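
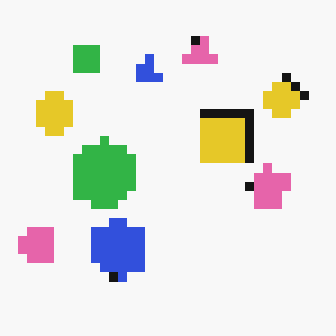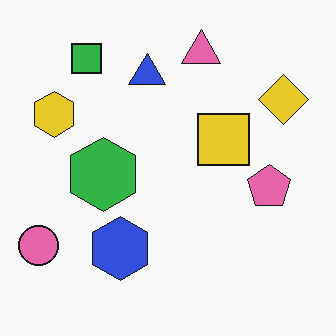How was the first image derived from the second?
Coarsely pixelated.

Shapes are reduced to large square blocks; fine edges and outlines are lost — a downscale-then-upscale (mosaic) effect.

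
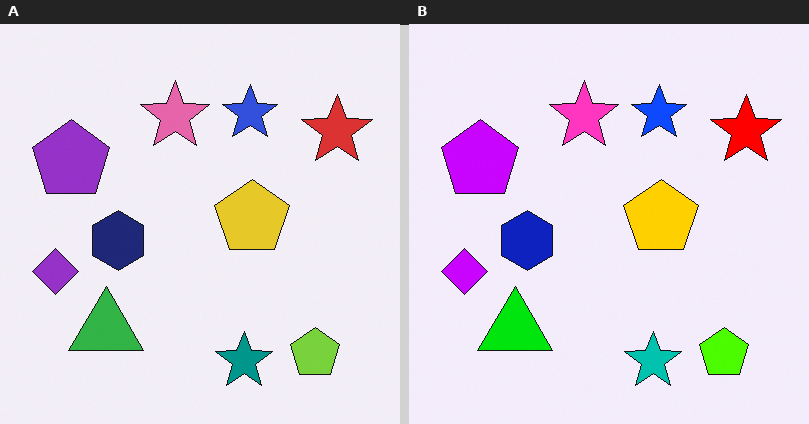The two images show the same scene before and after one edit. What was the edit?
Heavily oversaturated.

All colors are more vivid — a global saturation change.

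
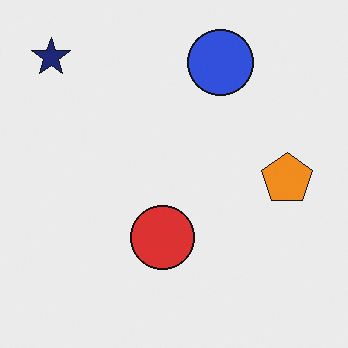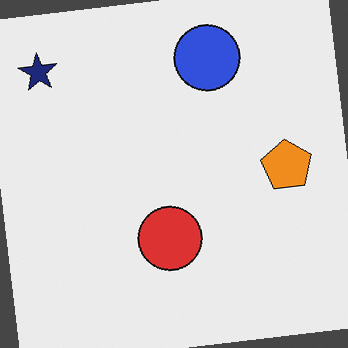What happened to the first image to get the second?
Rotated counter-clockwise by a slight angle.

Every shape is tilted by the same angle and the image corners show triangular fill wedges — a whole-image rotation by a non-right angle.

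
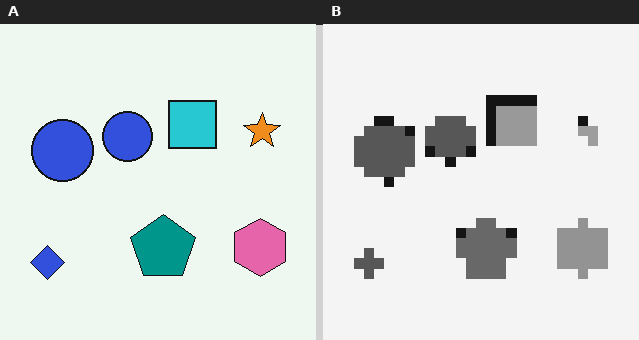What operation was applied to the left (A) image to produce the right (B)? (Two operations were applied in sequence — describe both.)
The image was converted to grayscale, then coarsely pixelated.

All color is removed — every shape is now a shade of grey. Shapes are reduced to large square blocks; fine edges and outlines are lost — a downscale-then-upscale (mosaic) effect.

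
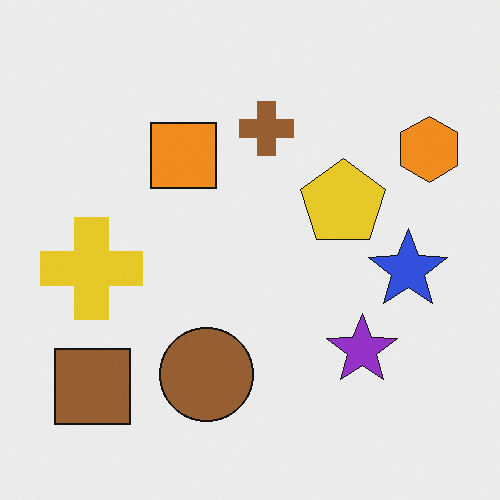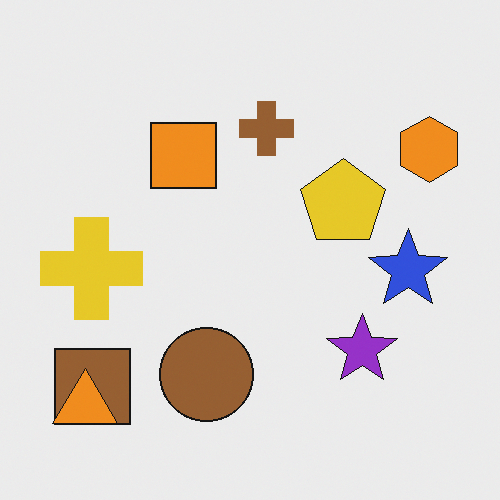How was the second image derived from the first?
Overlaid with an additional orange triangle.

An orange triangle appears in the second image that is absent from the first.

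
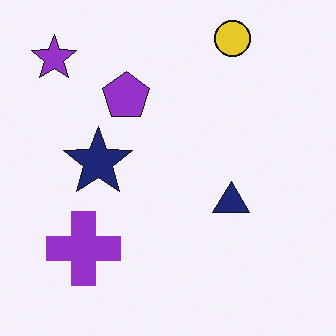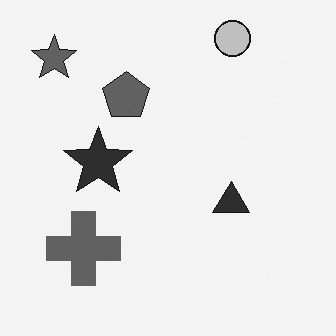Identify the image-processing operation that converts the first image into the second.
This is the original image converted to grayscale.

All color is removed — every shape is now a shade of grey.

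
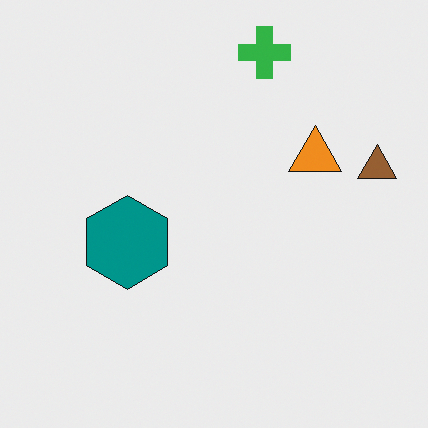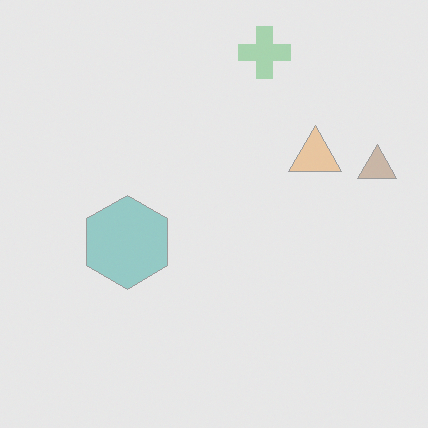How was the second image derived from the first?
It was washed out (contrast reduced).

Tones are pushed toward mid-grey across the whole image — a global contrast change.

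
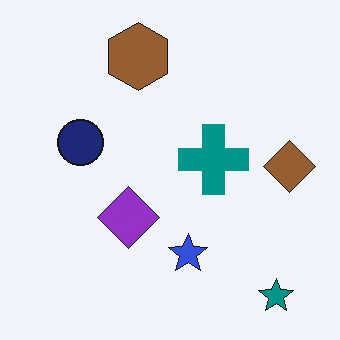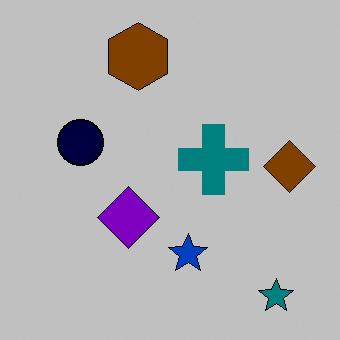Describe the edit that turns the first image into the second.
The second image is the first heavily posterized to just a handful of flat colors.

Each flat color has snapped to a coarser quantized level — most visibly, the near-white background has dropped to a flat grey.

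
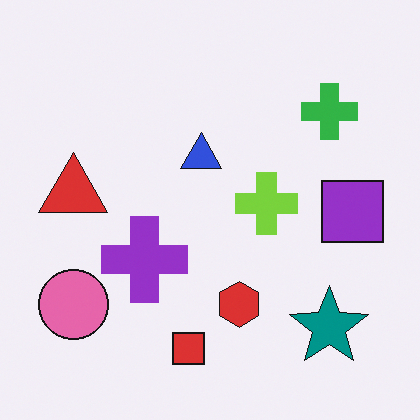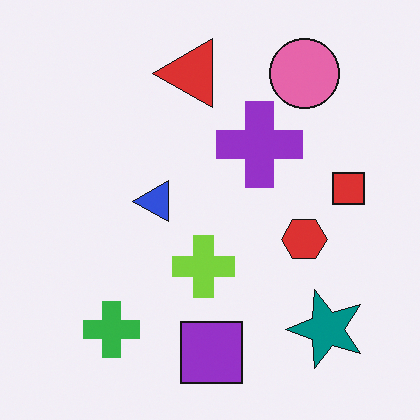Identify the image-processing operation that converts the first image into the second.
This is the original image transposed (reflected across the top-left ↔ bottom-right diagonal).

Shapes have swapped their row and column positions — what was in the top-right is now in the bottom-left — a diagonal reflection.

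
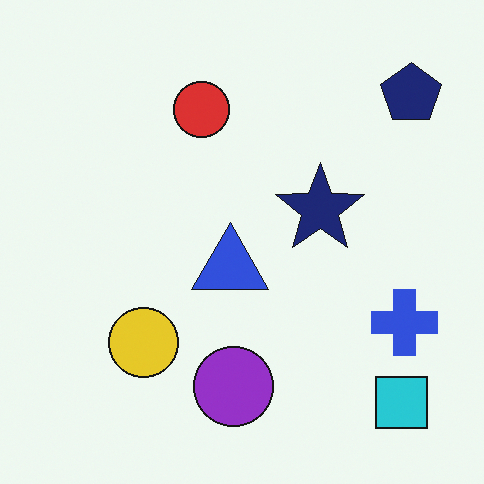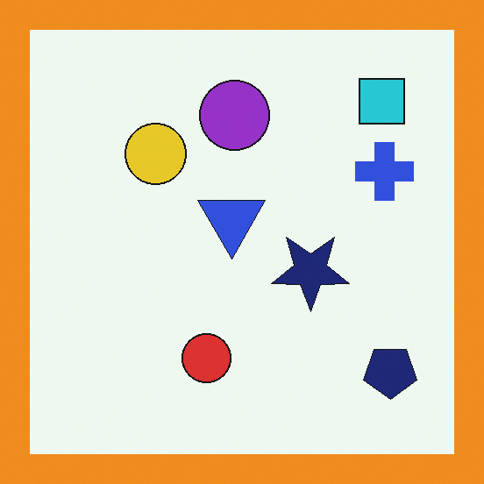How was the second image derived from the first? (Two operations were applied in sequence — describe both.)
This is the original image flipped vertically (top ↔ bottom), then framed with a orange border.

The cyan square is in the bottom-right of the first image and the top-right of the second — shapes on opposite sides of the horizontal midline have swapped in a mirror flip. A solid orange frame runs around the edge of the second image, with the content slightly shrunk inside it.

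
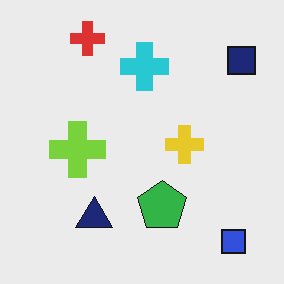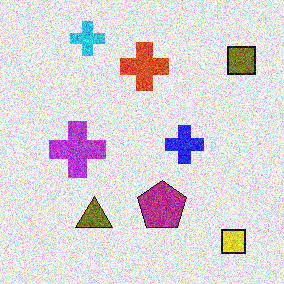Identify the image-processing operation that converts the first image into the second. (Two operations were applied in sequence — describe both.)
It was hue-shifted by a large amount, then degraded with strong gaussian noise.

Every shape's color has rotated by the same amount around the hue wheel — a uniform hue shift. Random speckle covers the whole image, including the flat background.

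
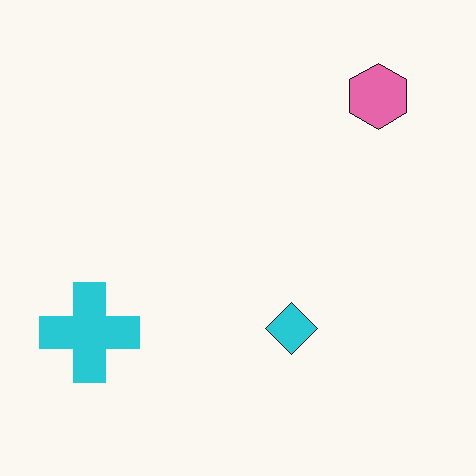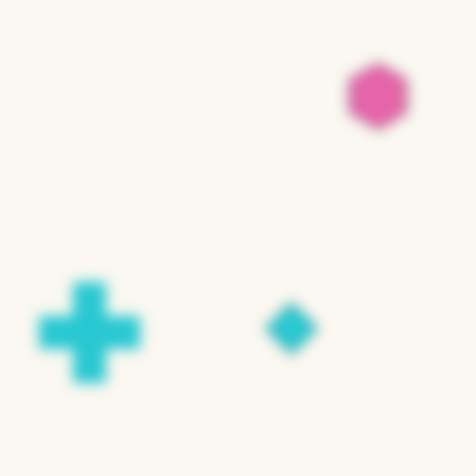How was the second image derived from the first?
It was heavily blurred.

Shape edges and outlines are uniformly softened across the whole image.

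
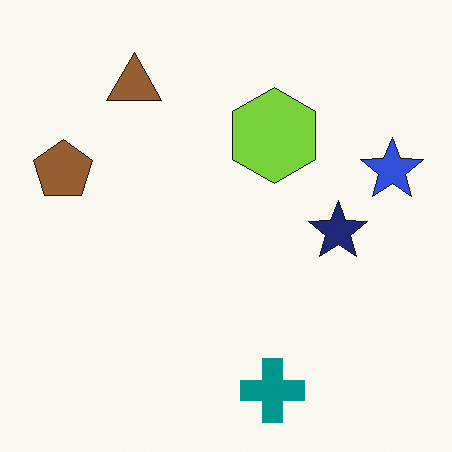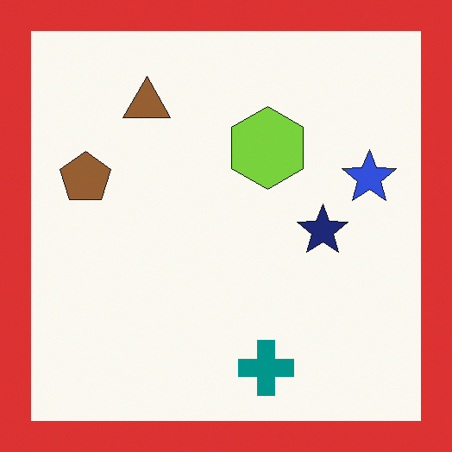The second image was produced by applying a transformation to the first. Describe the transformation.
The transformation is: framed with a red border.

A solid red frame runs around the edge of the second image, with the content slightly shrunk inside it.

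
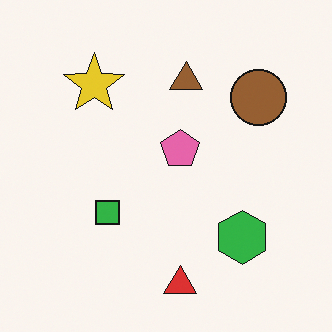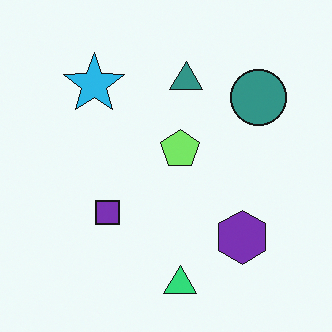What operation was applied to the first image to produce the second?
Hue-shifted noticeably.

Every shape's color has rotated by the same amount around the hue wheel — a uniform hue shift.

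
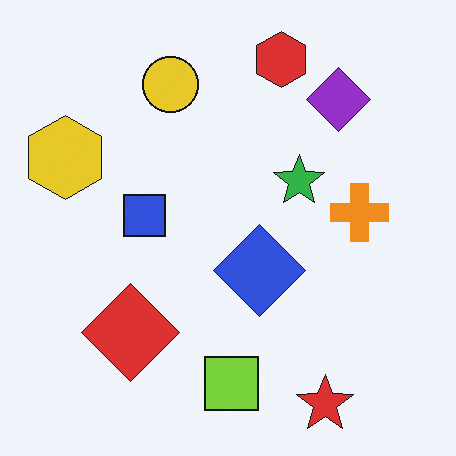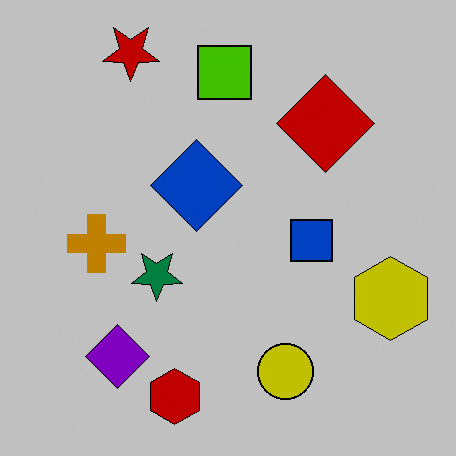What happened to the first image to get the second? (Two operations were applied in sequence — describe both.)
The second image is the first heavily posterized to just a handful of flat colors, then rotated 180°.

Each flat color has snapped to a coarser quantized level — most visibly, the near-white background has dropped to a flat grey. The red star sits in the bottom-right of the first image and the top-left of the second — consistent with a whole-image 180° rotation.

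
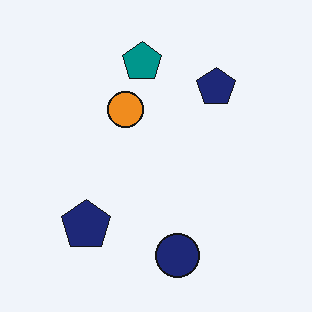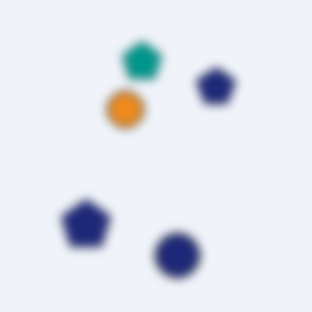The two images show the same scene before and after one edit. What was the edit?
The image was strongly gaussian-blurred.

Shape edges and outlines are uniformly softened across the whole image.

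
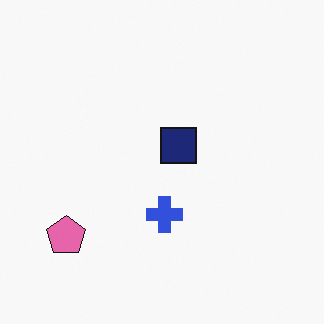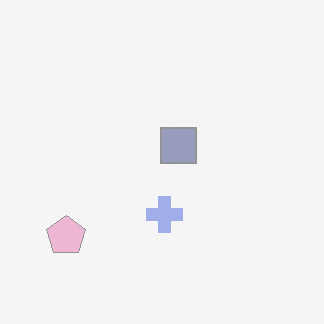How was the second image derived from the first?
The second image is the first given much lower contrast.

Tones are pushed toward mid-grey across the whole image — a global contrast change.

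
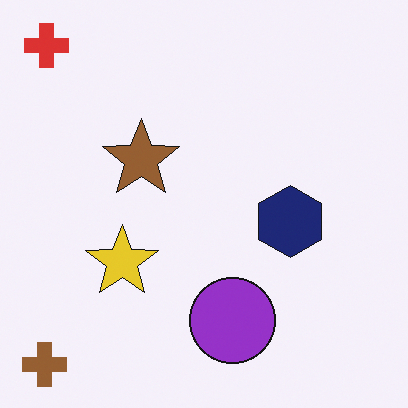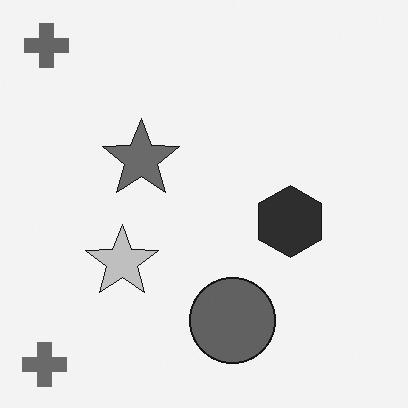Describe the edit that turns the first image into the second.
The transformation is: converted to grayscale.

All color is removed — every shape is now a shade of grey.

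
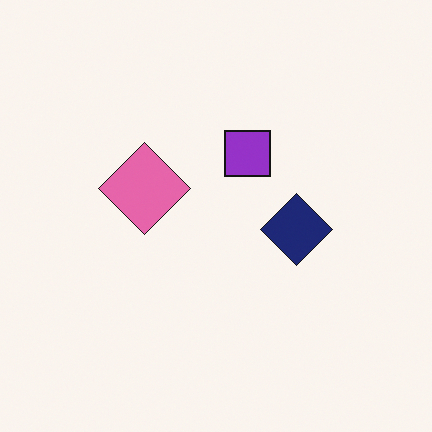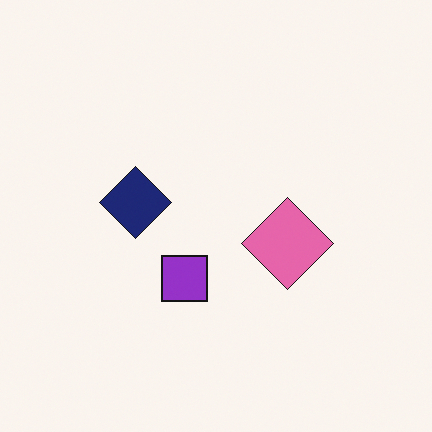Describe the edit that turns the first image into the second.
It was rotated 180°.

The navy diamond sits in the right of the first image and the left of the second — consistent with a whole-image 180° rotation.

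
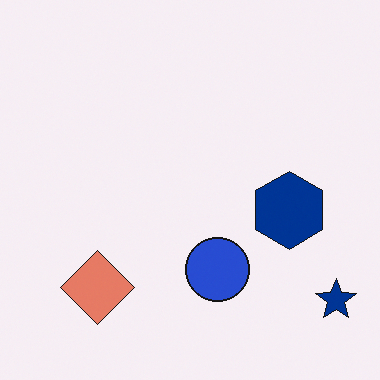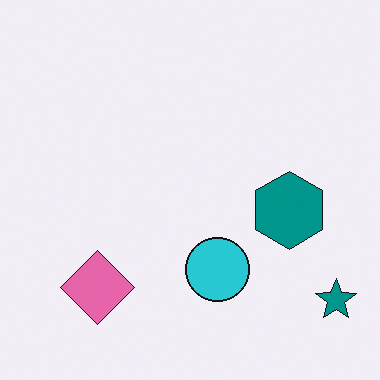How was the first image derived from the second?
The first image is the second hue-shifted by a small amount.

Every shape's color has rotated by the same amount around the hue wheel — a uniform hue shift.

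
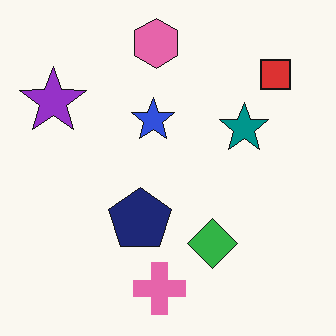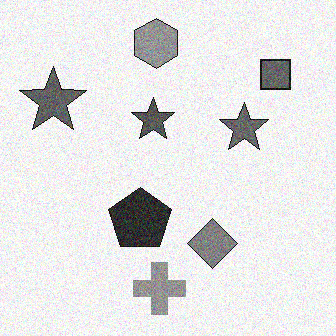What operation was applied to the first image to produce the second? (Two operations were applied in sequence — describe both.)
Converted to grayscale, then degraded with moderate additive noise.

All color is removed — every shape is now a shade of grey. Random speckle covers the whole image, including the flat background.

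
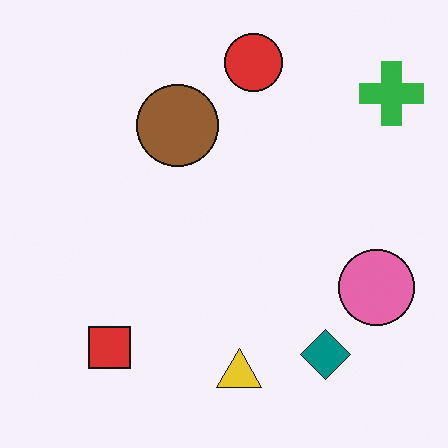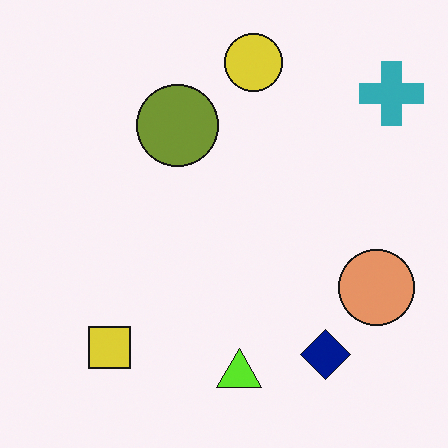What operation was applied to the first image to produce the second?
Hue-shifted slightly.

Every shape's color has rotated by the same amount around the hue wheel — a uniform hue shift.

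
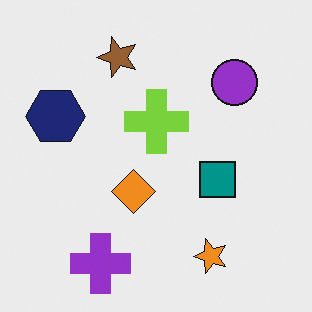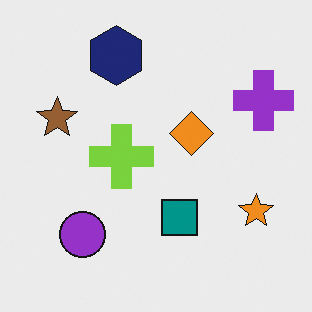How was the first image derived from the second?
Transposed (reflected across the top-left ↔ bottom-right diagonal).

Shapes have swapped their row and column positions — what was in the top-right is now in the bottom-left — a diagonal reflection.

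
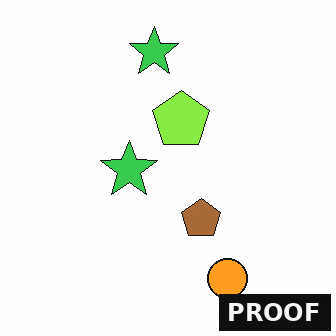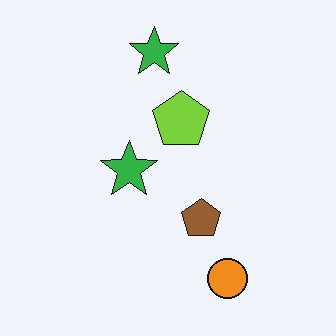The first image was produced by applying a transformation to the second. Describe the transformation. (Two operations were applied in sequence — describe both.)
The first image is the second slightly brightened, then watermarked with the text "PROOF" in the lower-right corner.

Every pixel — background and shapes alike — is uniformly brightened. A dark label reading "PROOF" appears in the lower-right corner.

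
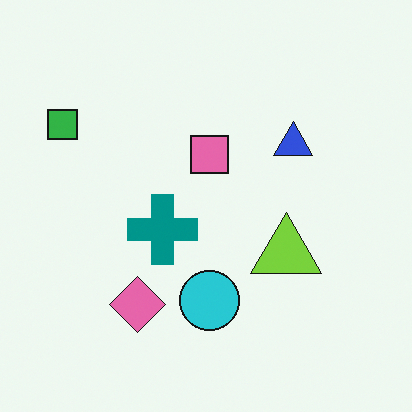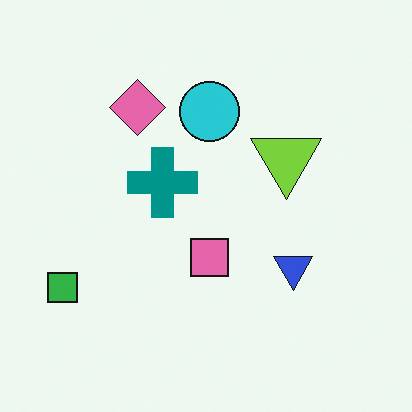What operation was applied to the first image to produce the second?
The transformation is: flipped vertically (top ↔ bottom).

The pink diamond is in the bottom-left of the first image and the top-left of the second — shapes on opposite sides of the horizontal midline have swapped in a mirror flip.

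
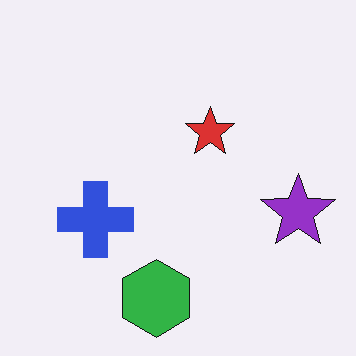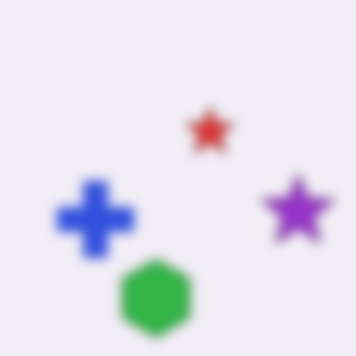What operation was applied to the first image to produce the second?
This is the original image strongly gaussian-blurred.

Shape edges and outlines are uniformly softened across the whole image.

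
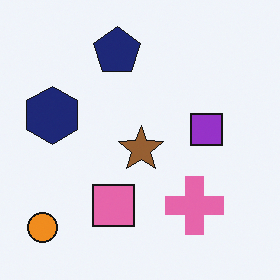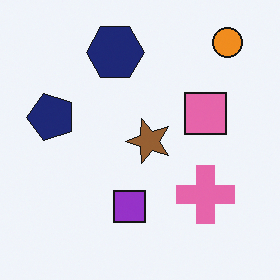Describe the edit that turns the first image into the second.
The second image is the first transposed (reflected across the top-left ↔ bottom-right diagonal).

Shapes have swapped their row and column positions — what was in the top-right is now in the bottom-left — a diagonal reflection.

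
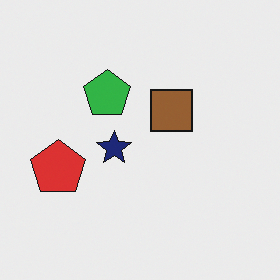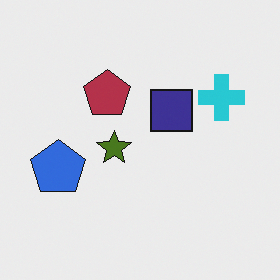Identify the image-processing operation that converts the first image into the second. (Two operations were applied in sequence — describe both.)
It was hue-shifted by a large amount, then overlaid with an additional cyan cross.

Every shape's color has rotated by the same amount around the hue wheel — a uniform hue shift. A cyan cross appears in the second image that is absent from the first.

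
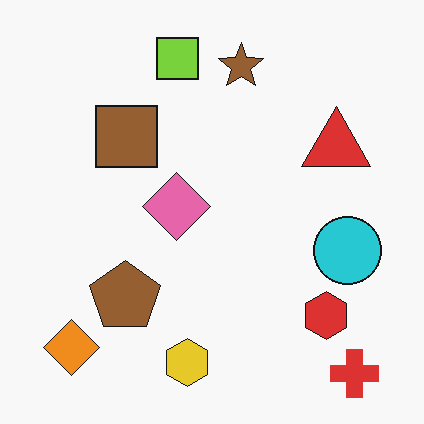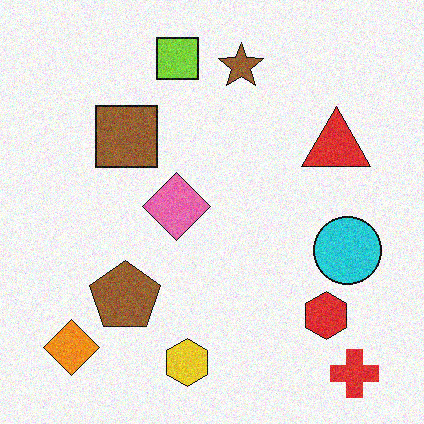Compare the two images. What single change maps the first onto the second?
The image was degraded with moderate additive noise.

Random speckle covers the whole image, including the flat background.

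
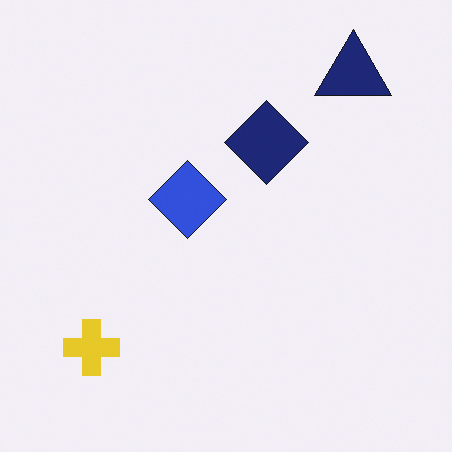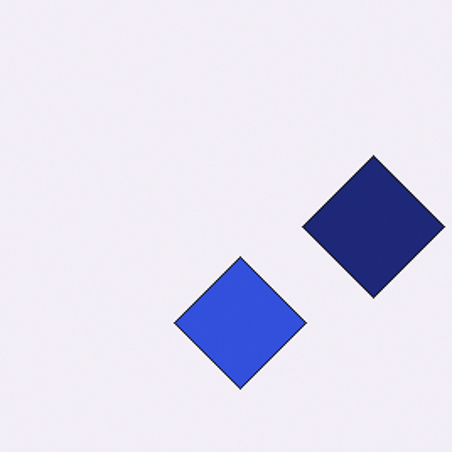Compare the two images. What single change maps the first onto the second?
This is the original image cropped to a noticeably smaller region and rescaled.

The visible shapes are larger and the field of view is narrower; shapes near the original edges may be partly or wholly outside the frame — a crop-and-rescale.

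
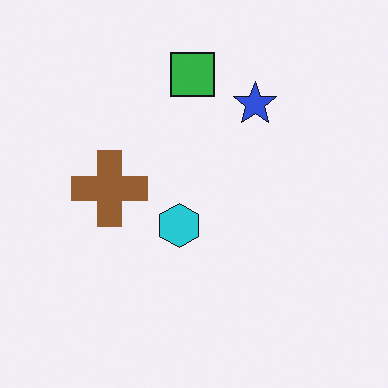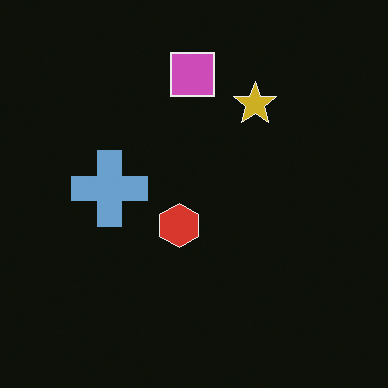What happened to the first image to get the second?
It was color-inverted (negative).

The light background has become dark and every shape's color is its complement — a photographic negative.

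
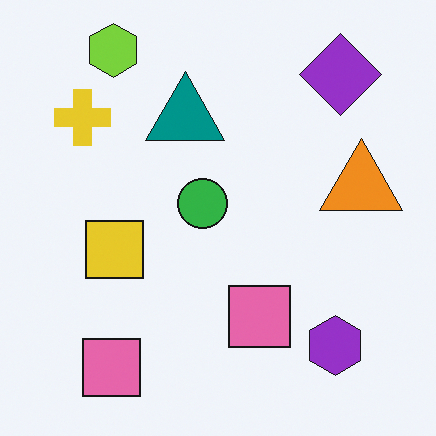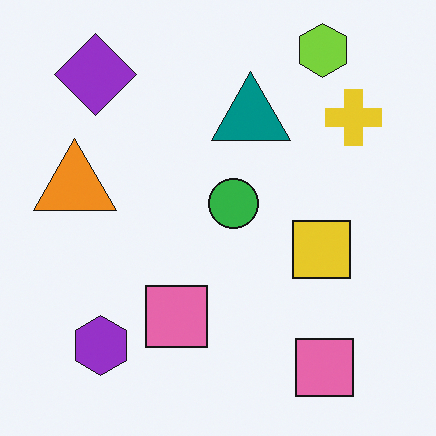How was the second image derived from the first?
The image was flipped horizontally (left ↔ right).

The orange triangle is in the right of the first image and the left of the second — shapes on opposite sides of the vertical midline have swapped in a mirror flip.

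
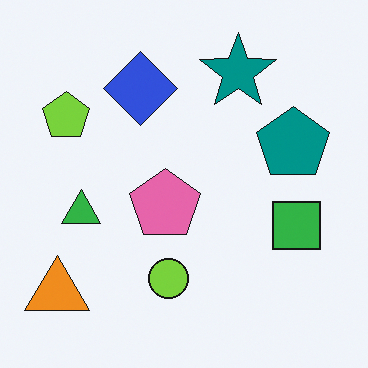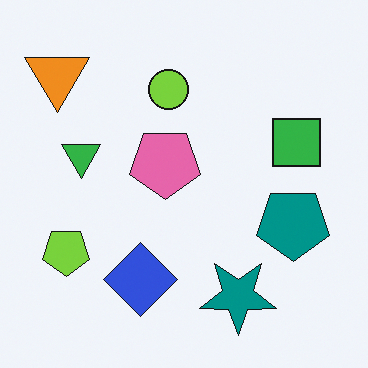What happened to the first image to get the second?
The transformation is: flipped vertically (top ↔ bottom).

The teal star is in the top of the first image and the bottom of the second — shapes on opposite sides of the horizontal midline have swapped in a mirror flip.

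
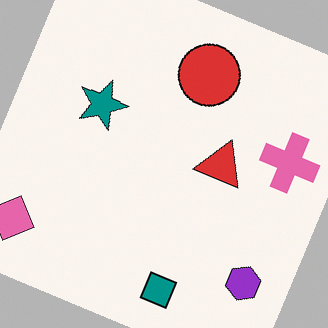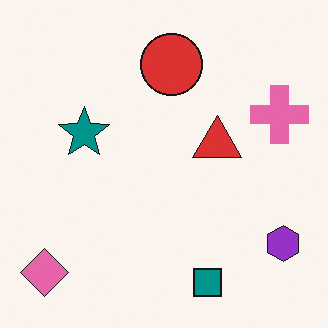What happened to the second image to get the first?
The transformation is: rotated clockwise by a moderate amount.

Every shape is tilted by the same angle and the image corners show triangular fill wedges — a whole-image rotation by a non-right angle.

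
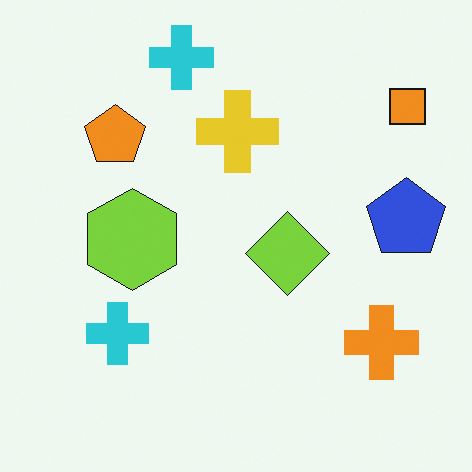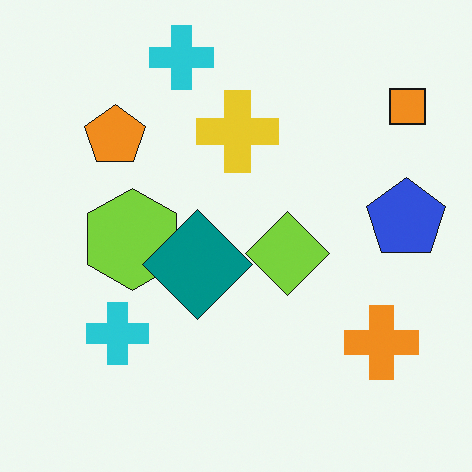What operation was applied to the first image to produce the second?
It was overlaid with an additional teal diamond.

A teal diamond appears in the second image that is absent from the first.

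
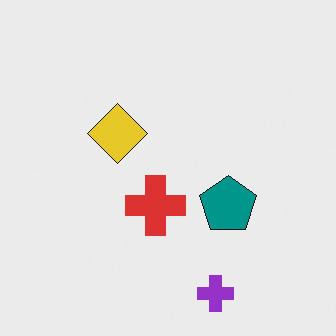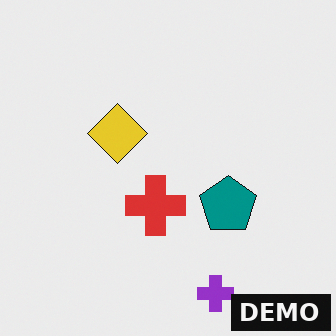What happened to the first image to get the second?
The transformation is: watermarked with the text "DEMO" in the lower-right corner.

A dark label reading "DEMO" appears in the lower-right corner.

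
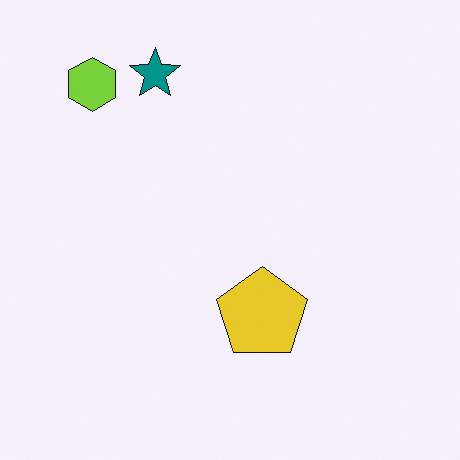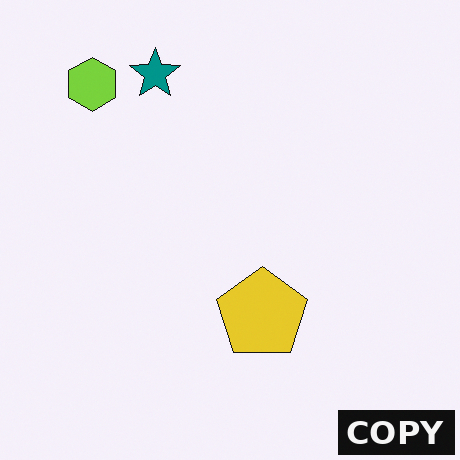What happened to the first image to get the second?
The transformation is: watermarked with the text "COPY" in the lower-right corner.

A dark label reading "COPY" appears in the lower-right corner.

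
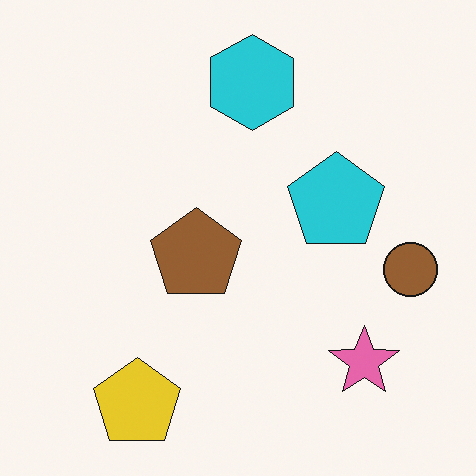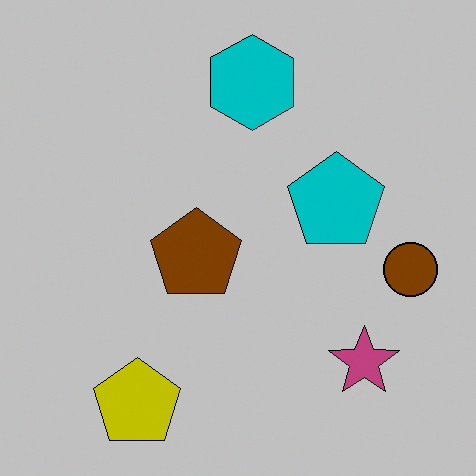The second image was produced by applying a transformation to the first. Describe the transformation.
The transformation is: aggressively posterized.

Each flat color has snapped to a coarser quantized level — most visibly, the near-white background has dropped to a flat grey.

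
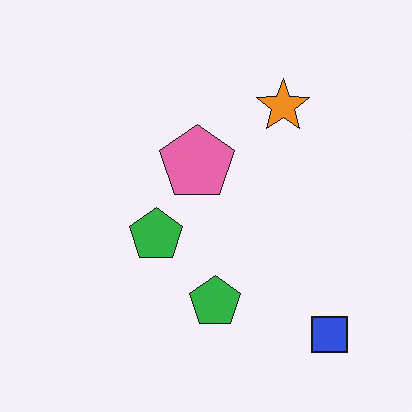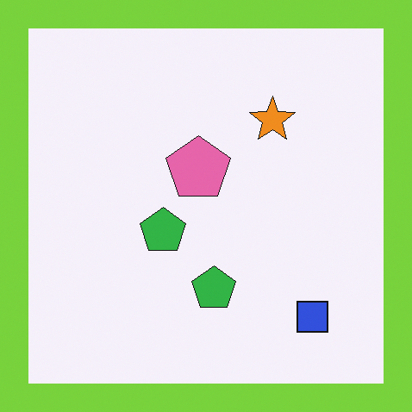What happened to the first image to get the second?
This is the original image framed with a lime border.

A solid lime frame runs around the edge of the second image, with the content slightly shrunk inside it.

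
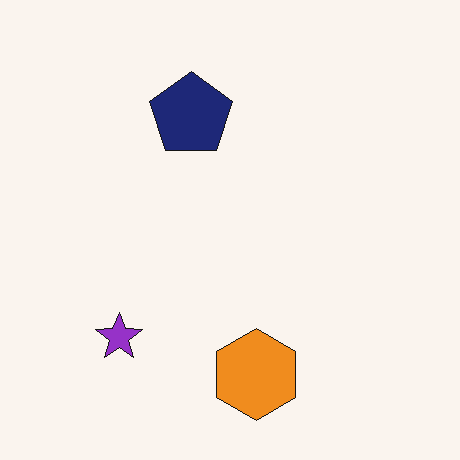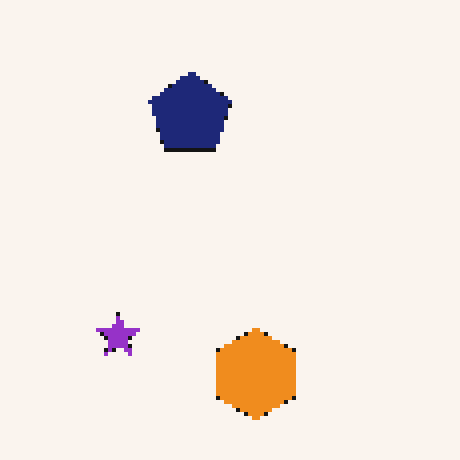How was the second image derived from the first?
Lightly pixelated (a mild mosaic effect).

Shapes are reduced to large square blocks; fine edges and outlines are lost — a downscale-then-upscale (mosaic) effect.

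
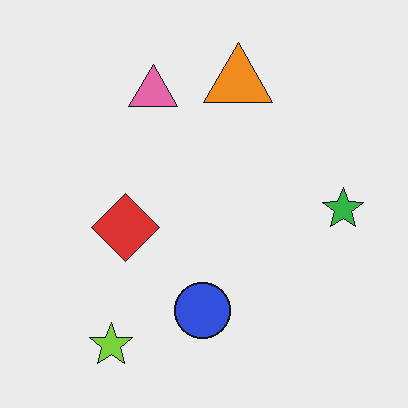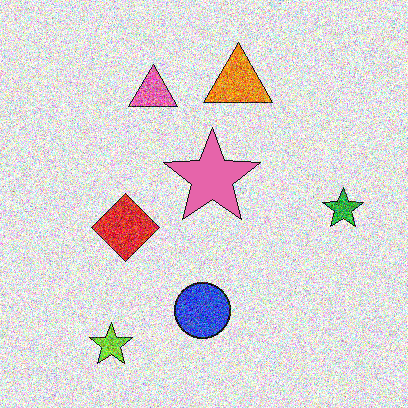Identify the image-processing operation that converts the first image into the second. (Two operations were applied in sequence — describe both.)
The transformation is: degraded with a thick layer of grain, then overlaid with an additional pink star.

Random speckle covers the whole image, including the flat background. A pink star appears in the second image that is absent from the first.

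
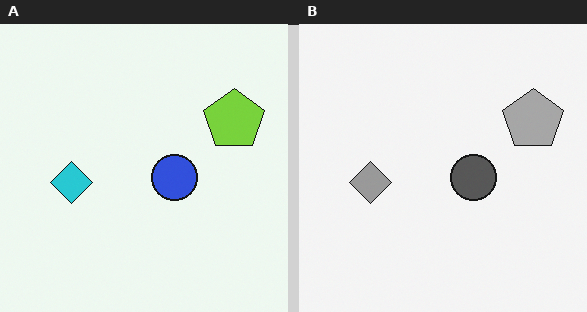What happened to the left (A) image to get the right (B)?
It was converted to grayscale.

All color is removed — every shape is now a shade of grey.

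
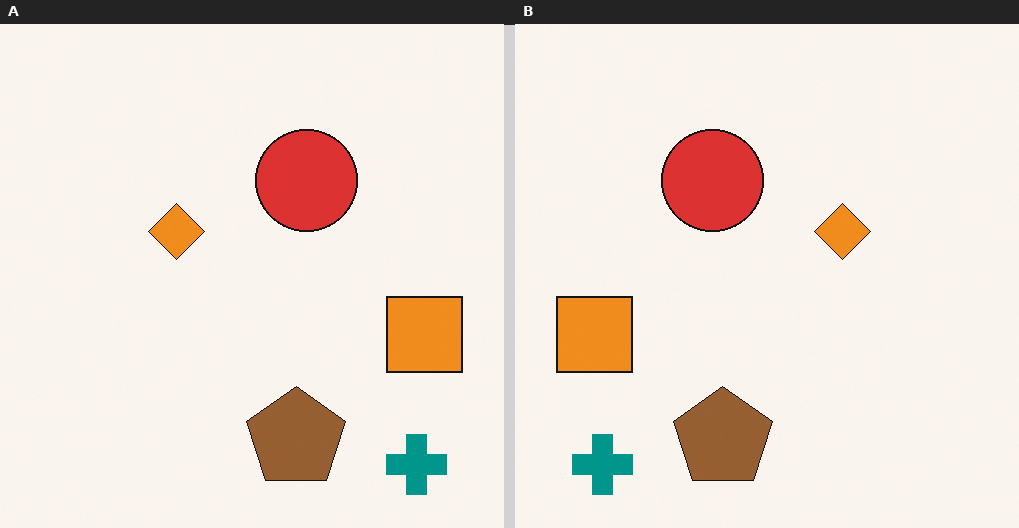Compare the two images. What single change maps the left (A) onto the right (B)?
The transformation is: flipped horizontally (left ↔ right).

The orange square is in the right of the left (A) image and the left of the right (B) — shapes on opposite sides of the vertical midline have swapped in a mirror flip.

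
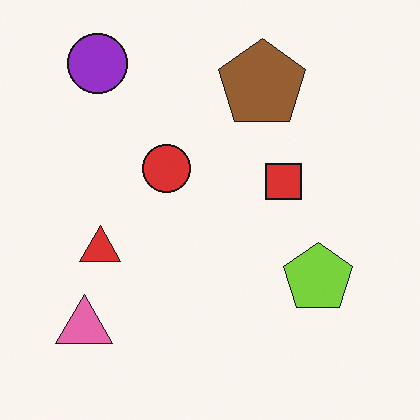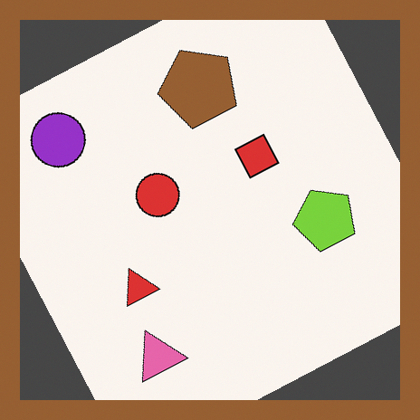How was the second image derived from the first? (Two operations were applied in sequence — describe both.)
The second image is the first rotated counter-clockwise by a moderate amount, then framed with a brown border.

Every shape is tilted by the same angle and the image corners show triangular fill wedges — a whole-image rotation by a non-right angle. A solid brown frame runs around the edge of the second image, with the content slightly shrunk inside it.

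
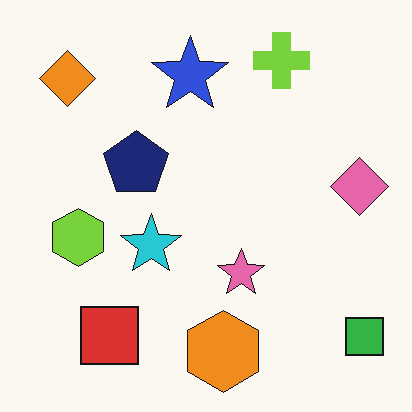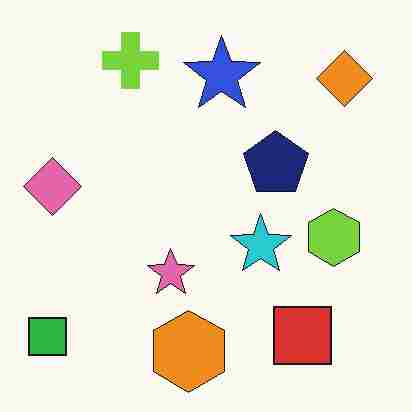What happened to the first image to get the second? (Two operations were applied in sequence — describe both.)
The second image is the first flipped horizontally (left ↔ right), then heavily JPEG-compressed with obvious blocking artifacts.

The green square is in the bottom-right of the first image and the bottom-left of the second — shapes on opposite sides of the vertical midline have swapped in a mirror flip. Blocky 8×8 compression artifacts appear around shape edges and the flat background shows ringing — characteristic JPEG degradation.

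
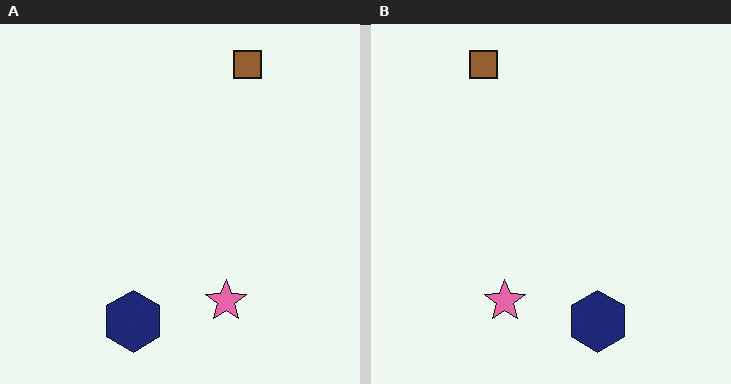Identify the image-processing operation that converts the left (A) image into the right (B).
This is the original image flipped horizontally (left ↔ right).

The brown square is in the top-right of the left (A) image and the top-left of the right (B) — shapes on opposite sides of the vertical midline have swapped in a mirror flip.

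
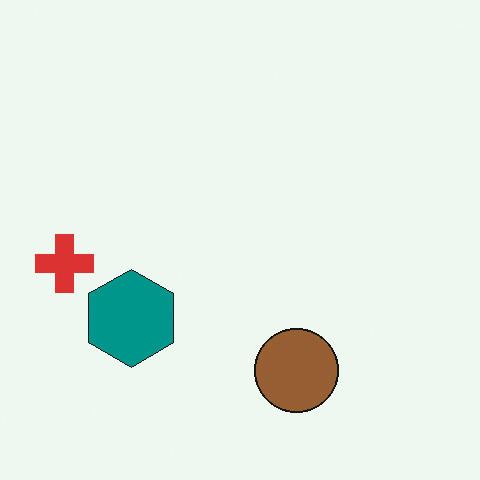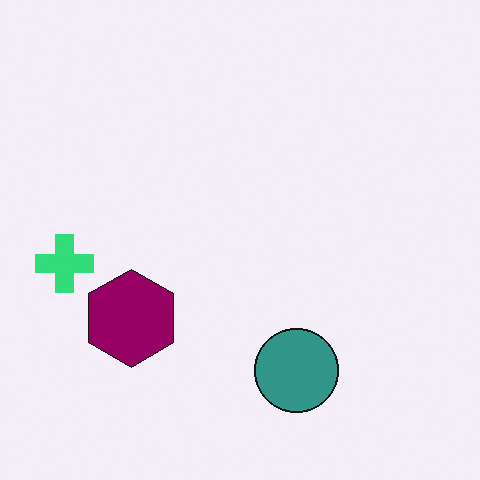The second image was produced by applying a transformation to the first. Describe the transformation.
It was hue-shifted noticeably.

Every shape's color has rotated by the same amount around the hue wheel — a uniform hue shift.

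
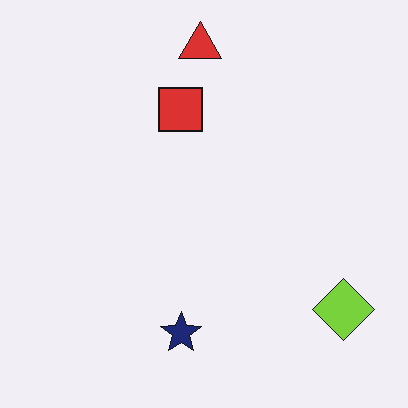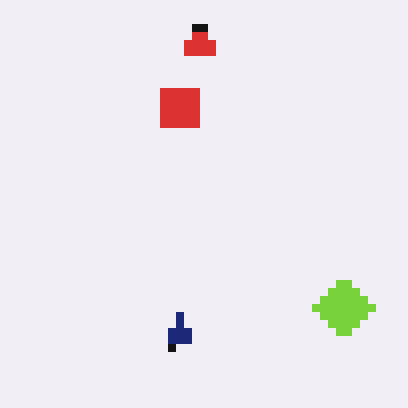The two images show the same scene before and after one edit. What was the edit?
This is the original image moderately pixelated.

Shapes are reduced to large square blocks; fine edges and outlines are lost — a downscale-then-upscale (mosaic) effect.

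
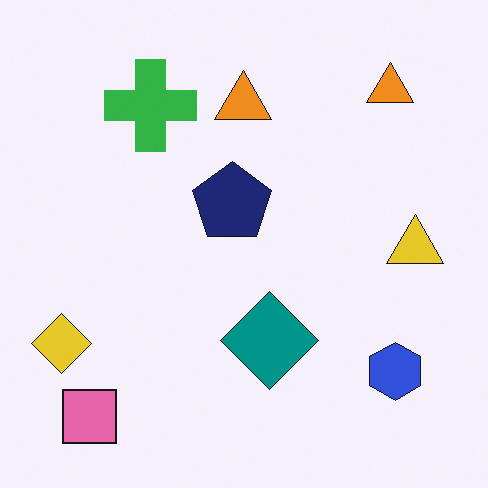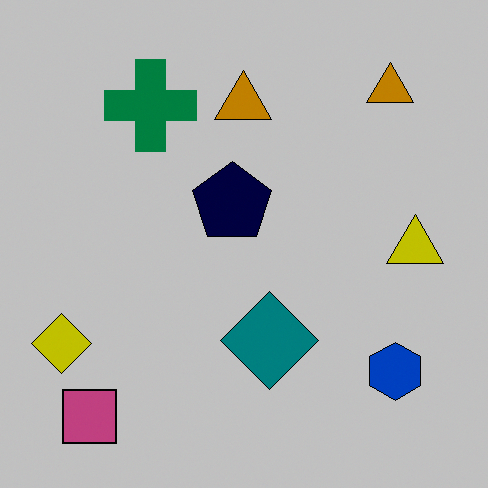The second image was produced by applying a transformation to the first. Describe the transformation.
This is the original image aggressively posterized.

Each flat color has snapped to a coarser quantized level — most visibly, the near-white background has dropped to a flat grey.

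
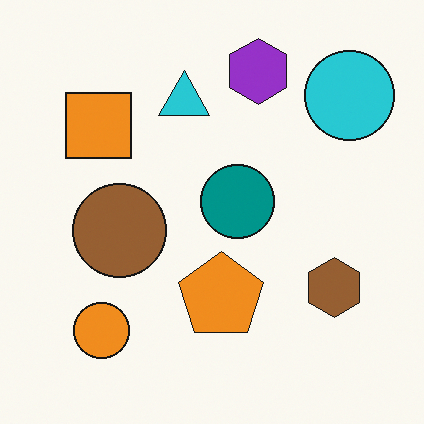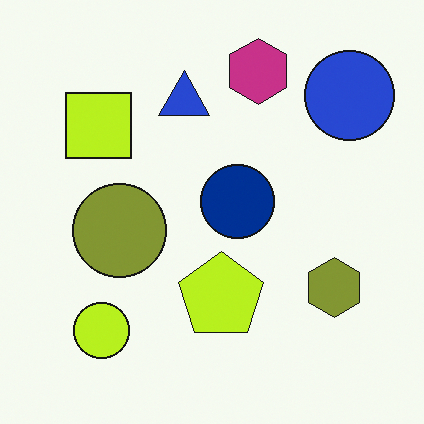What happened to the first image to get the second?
This is the original image hue-shifted slightly.

Every shape's color has rotated by the same amount around the hue wheel — a uniform hue shift.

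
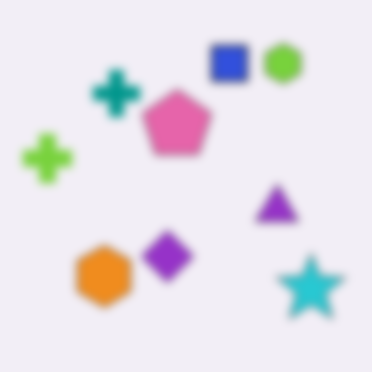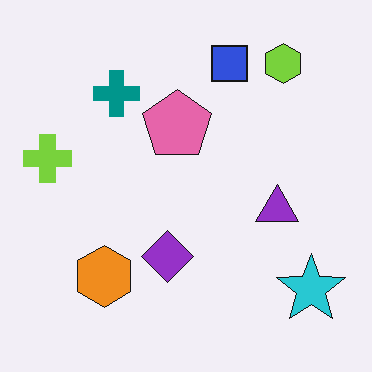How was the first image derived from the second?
This is the original image moderately blurred.

Shape edges and outlines are uniformly softened across the whole image.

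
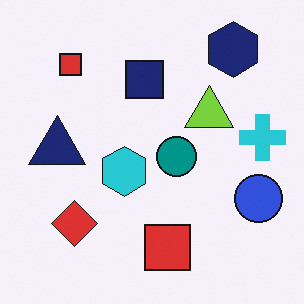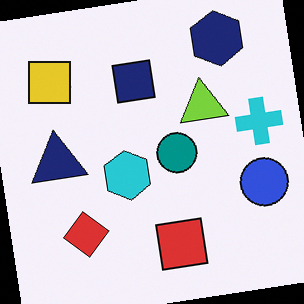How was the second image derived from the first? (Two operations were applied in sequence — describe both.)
The second image is the first rotated counter-clockwise by a few degrees, then overlaid with an additional yellow square.

Every shape is tilted by the same angle and the image corners show triangular fill wedges — a whole-image rotation by a non-right angle. A yellow square appears in the second image that is absent from the first.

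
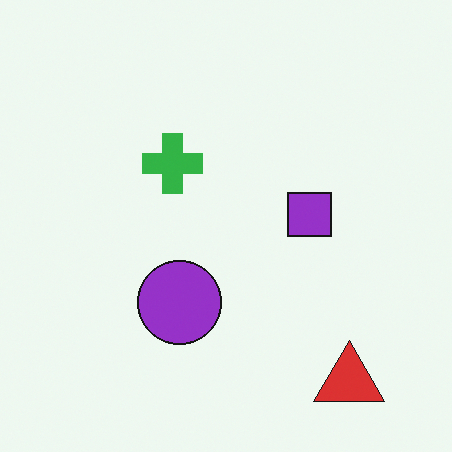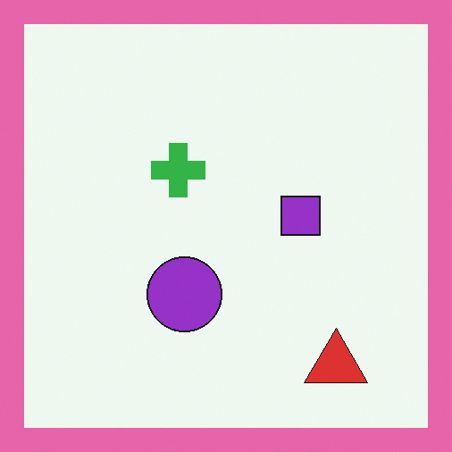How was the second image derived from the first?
The transformation is: framed with a pink border.

A solid pink frame runs around the edge of the second image, with the content slightly shrunk inside it.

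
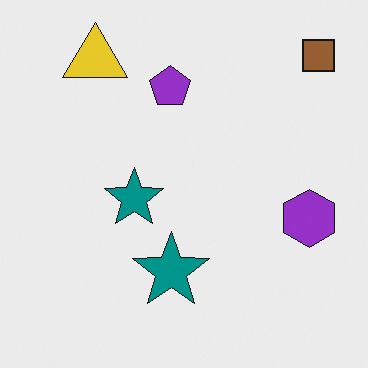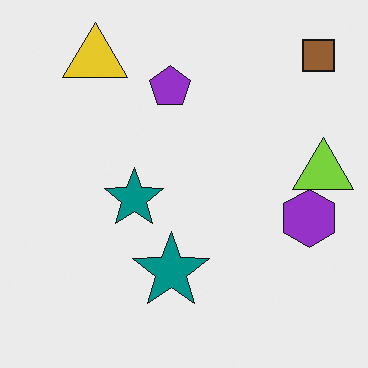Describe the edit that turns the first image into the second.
The transformation is: overlaid with an additional lime triangle.

A lime triangle appears in the second image that is absent from the first.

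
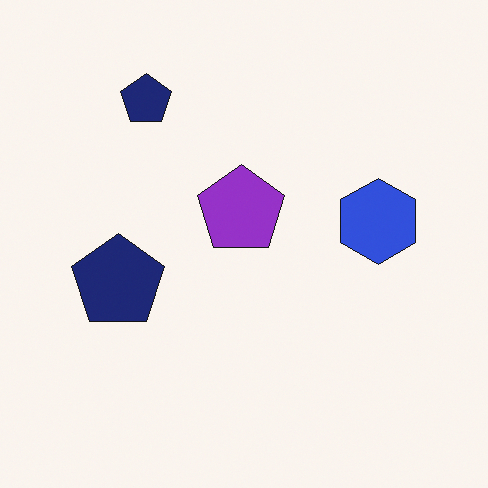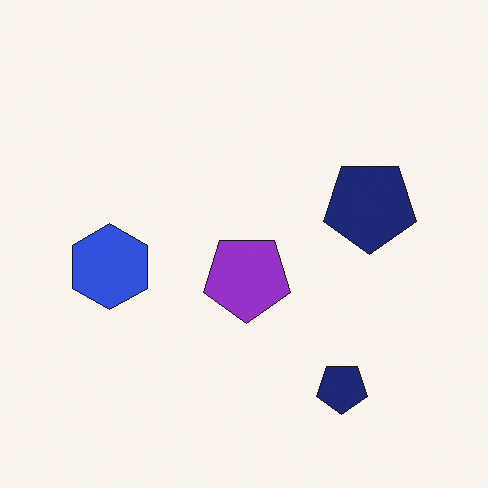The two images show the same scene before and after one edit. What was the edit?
The transformation is: rotated 180°.

The blue hexagon sits in the right of the first image and the left of the second — consistent with a whole-image 180° rotation.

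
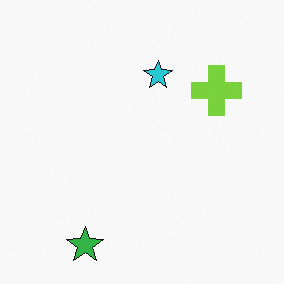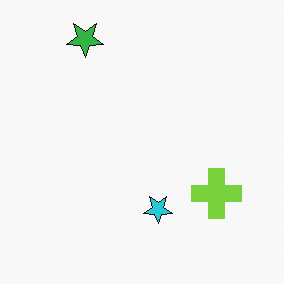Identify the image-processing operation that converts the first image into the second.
The image was flipped vertically (top ↔ bottom).

The green star is in the bottom-left of the first image and the top-left of the second — shapes on opposite sides of the horizontal midline have swapped in a mirror flip.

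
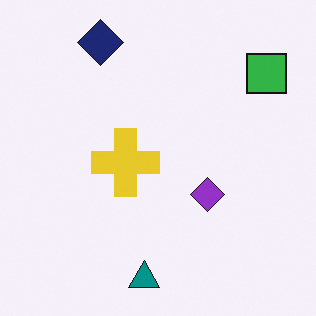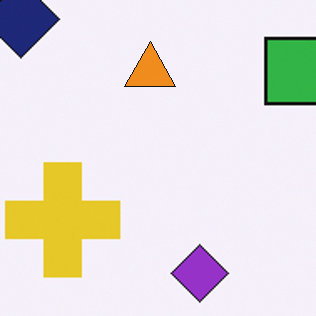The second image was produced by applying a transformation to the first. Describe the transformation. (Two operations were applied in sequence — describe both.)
This is the original image cropped tightly and scaled back up, then overlaid with an additional orange triangle.

The visible shapes are larger and the field of view is narrower; shapes near the original edges may be partly or wholly outside the frame — a crop-and-rescale. An orange triangle appears in the second image that is absent from the first.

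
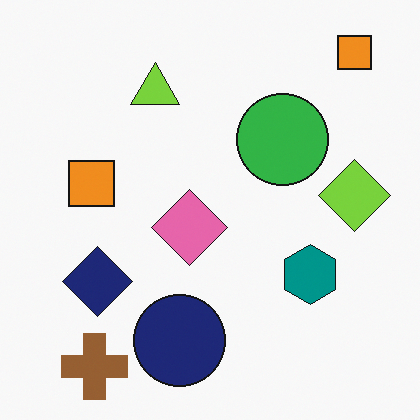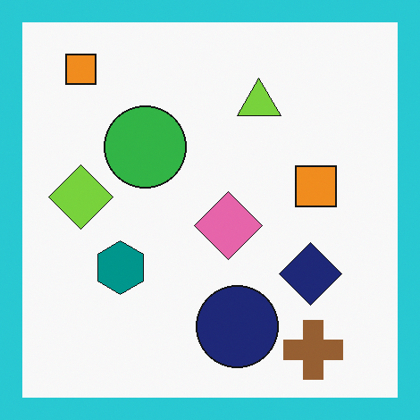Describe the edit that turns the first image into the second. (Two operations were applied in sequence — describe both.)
This is the original image flipped horizontally (left ↔ right), then framed with a cyan border.

The lime diamond is in the right of the first image and the left of the second — shapes on opposite sides of the vertical midline have swapped in a mirror flip. A solid cyan frame runs around the edge of the second image, with the content slightly shrunk inside it.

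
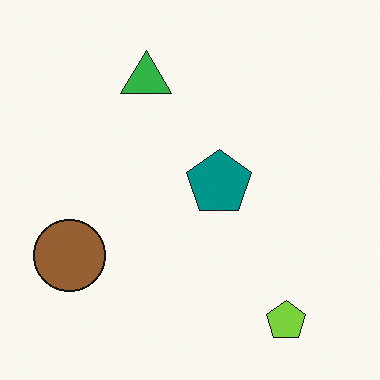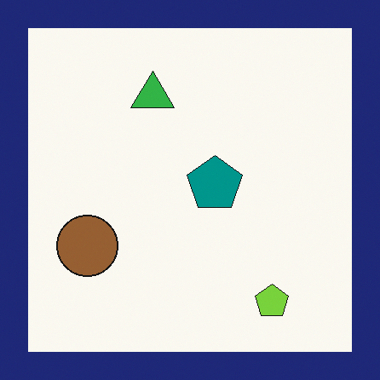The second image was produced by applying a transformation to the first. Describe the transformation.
It was framed with a navy border.

A solid navy frame runs around the edge of the second image, with the content slightly shrunk inside it.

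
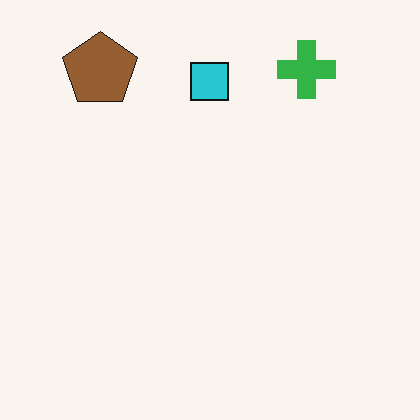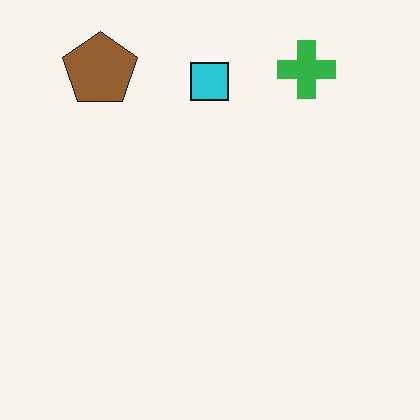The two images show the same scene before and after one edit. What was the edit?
It was JPEG-compressed with visible artifacts.

Blocky 8×8 compression artifacts appear around shape edges and the flat background shows ringing — characteristic JPEG degradation.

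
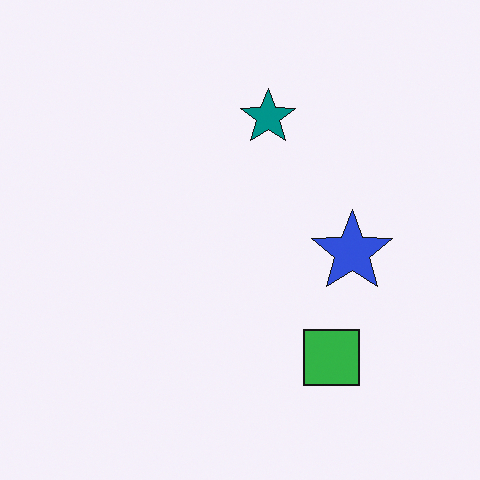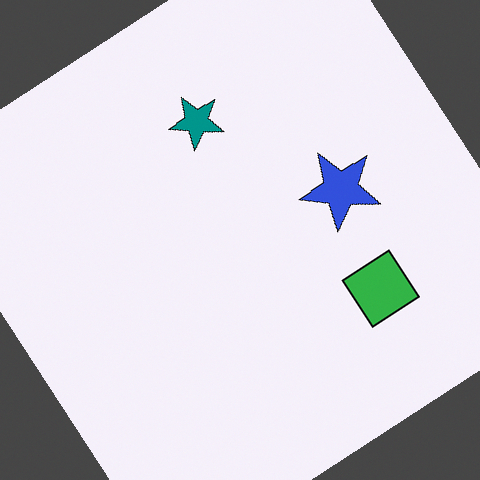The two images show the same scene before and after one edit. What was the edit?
The second image is the first rotated counter-clockwise by a large amount — several tens of degrees.

Every shape is tilted by the same angle and the image corners show triangular fill wedges — a whole-image rotation by a non-right angle.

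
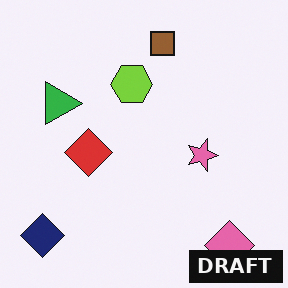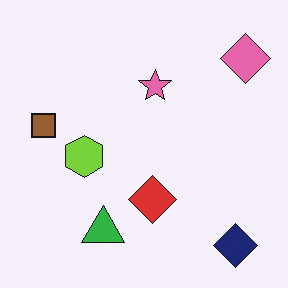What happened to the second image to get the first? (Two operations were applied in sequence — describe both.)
The image was rotated 90° clockwise, then watermarked with the text "DRAFT" in the lower-right corner.

The navy diamond sits in the bottom-right of the second image and the bottom-left of the first — consistent with a whole-image 90° clockwise rotation. A dark label reading "DRAFT" appears in the lower-right corner.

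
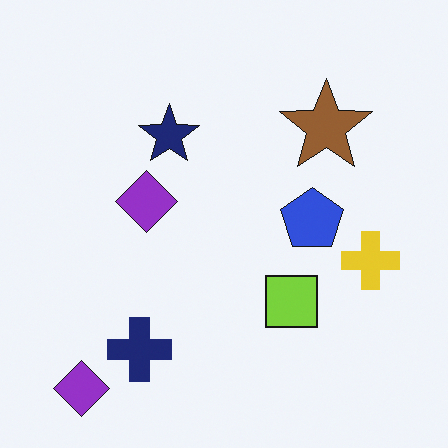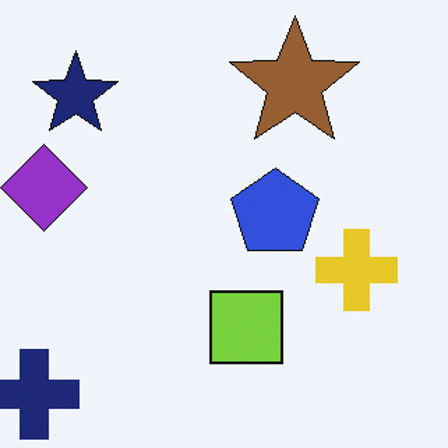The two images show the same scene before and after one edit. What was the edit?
This is the original image cropped to a modestly smaller region and rescaled.

The visible shapes are larger and the field of view is narrower; shapes near the original edges may be partly or wholly outside the frame — a crop-and-rescale.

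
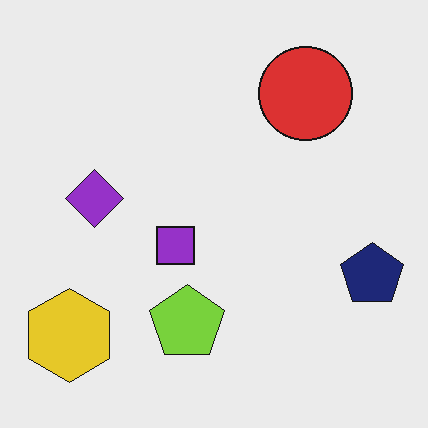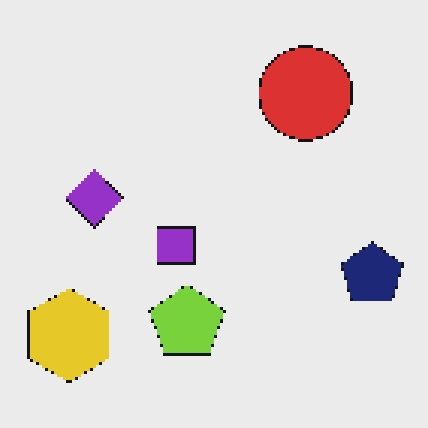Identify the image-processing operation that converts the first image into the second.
Mildly pixelated.

Shapes are reduced to large square blocks; fine edges and outlines are lost — a downscale-then-upscale (mosaic) effect.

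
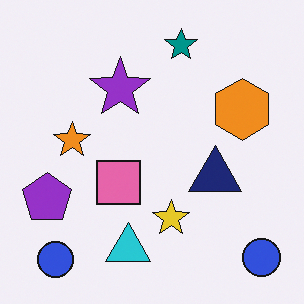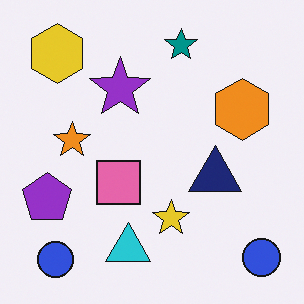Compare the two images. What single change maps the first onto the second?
This is the original image overlaid with an additional yellow hexagon.

A yellow hexagon appears in the second image that is absent from the first.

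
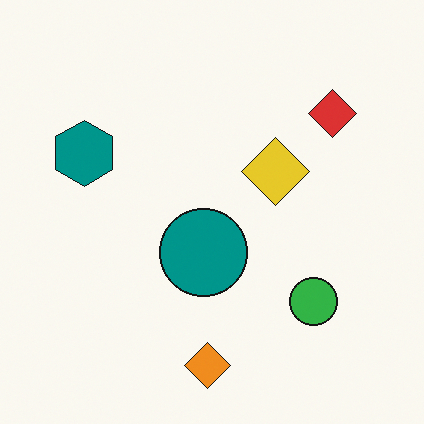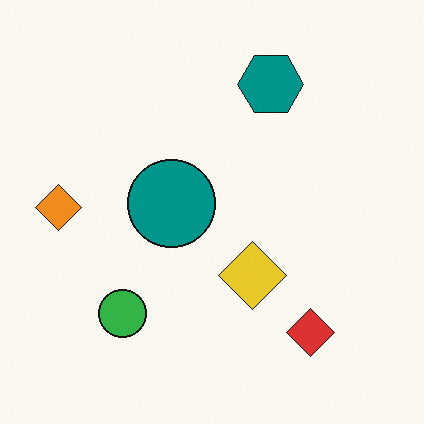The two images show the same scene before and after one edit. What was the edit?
It was rotated 90° clockwise.

The red diamond sits in the top-right of the first image and the bottom-right of the second — consistent with a whole-image 90° clockwise rotation.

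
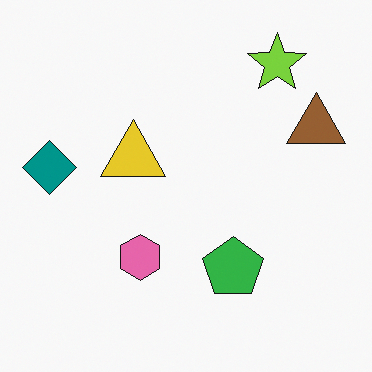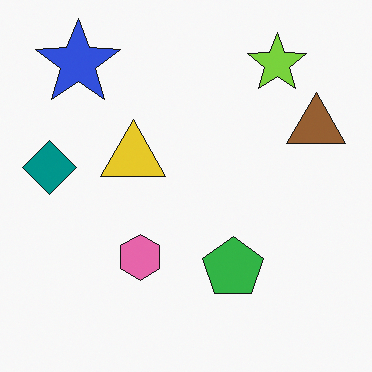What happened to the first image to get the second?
The second image is the first overlaid with an additional blue star.

A blue star appears in the second image that is absent from the first.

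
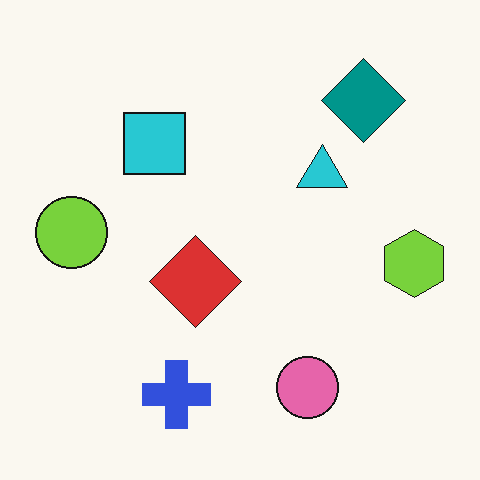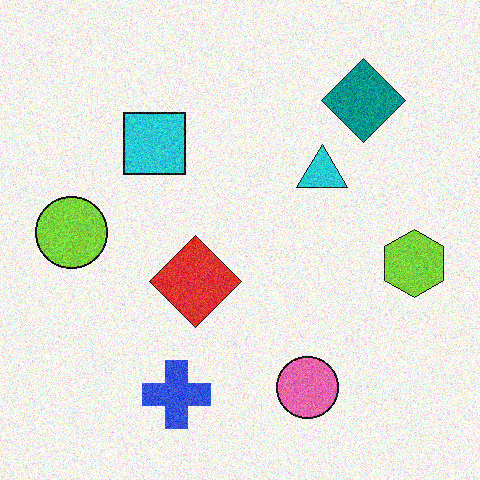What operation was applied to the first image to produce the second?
Degraded with moderate additive noise.

Random speckle covers the whole image, including the flat background.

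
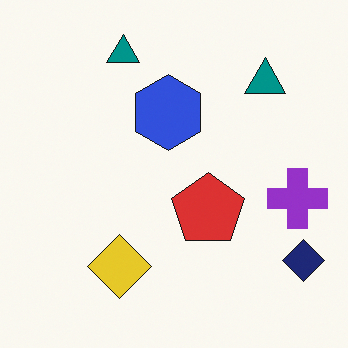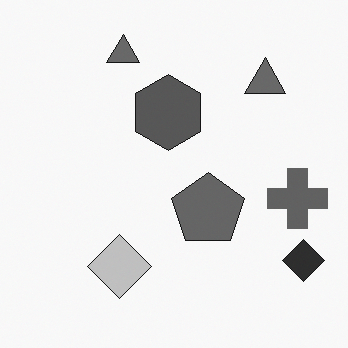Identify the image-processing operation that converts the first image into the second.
The image was converted to grayscale.

All color is removed — every shape is now a shade of grey.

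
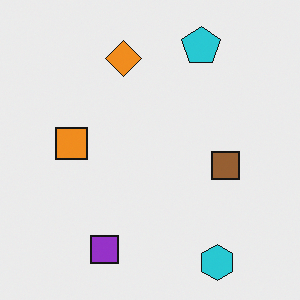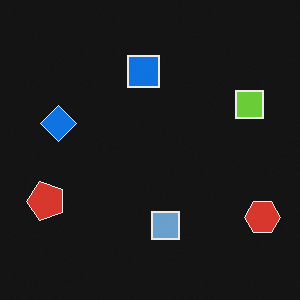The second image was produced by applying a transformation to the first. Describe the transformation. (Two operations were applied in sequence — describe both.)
The second image is the first transposed (reflected across the top-left ↔ bottom-right diagonal), then color-inverted (negative).

Shapes have swapped their row and column positions — what was in the top-right is now in the bottom-left — a diagonal reflection. The light background has become dark and every shape's color is its complement — a photographic negative.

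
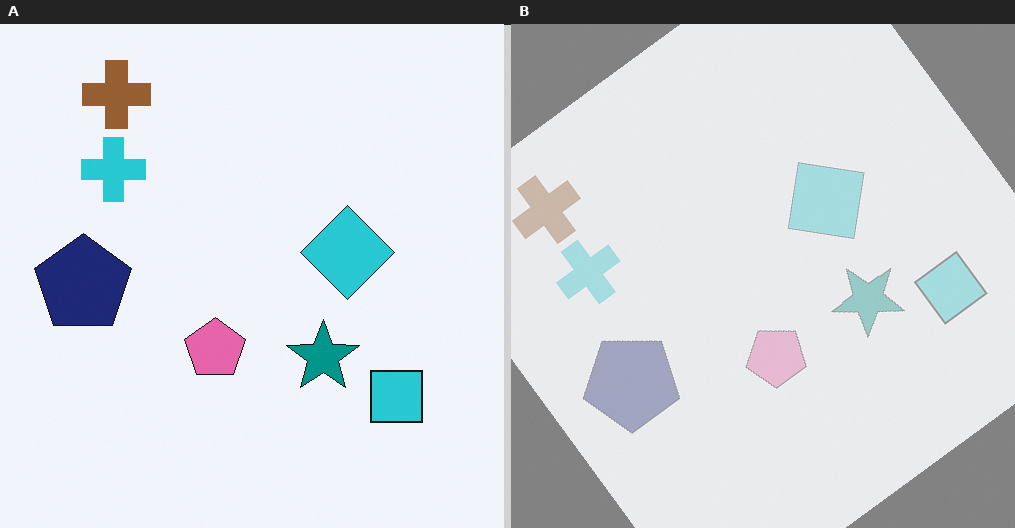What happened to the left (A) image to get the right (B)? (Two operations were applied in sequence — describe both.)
The right (B) image is the left (A) washed out (contrast reduced), then rotated counter-clockwise by a large amount — several tens of degrees.

Tones are pushed toward mid-grey across the whole image — a global contrast change. Every shape is tilted by the same angle and the image corners show triangular fill wedges — a whole-image rotation by a non-right angle.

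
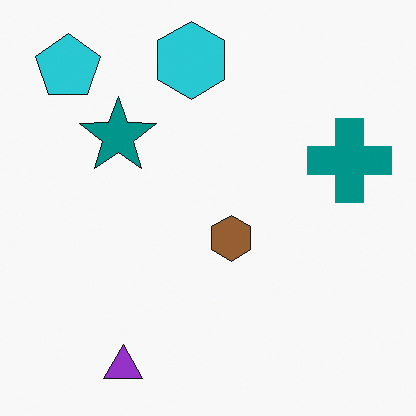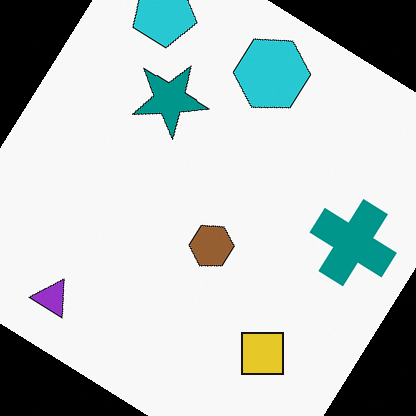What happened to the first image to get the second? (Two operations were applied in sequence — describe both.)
The image was rotated clockwise by a large amount — several tens of degrees, then overlaid with an additional yellow square.

Every shape is tilted by the same angle and the image corners show triangular fill wedges — a whole-image rotation by a non-right angle. A yellow square appears in the second image that is absent from the first.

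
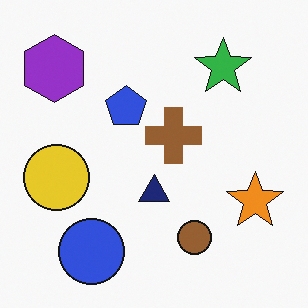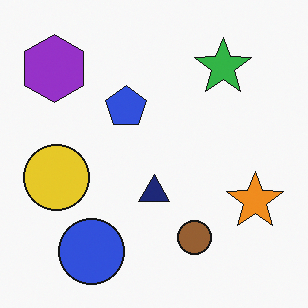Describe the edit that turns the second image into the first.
The first image is the second overlaid with an additional brown cross.

A brown cross appears in the first image that is absent from the second.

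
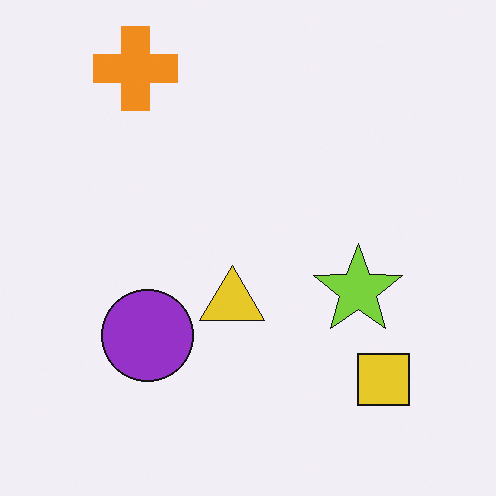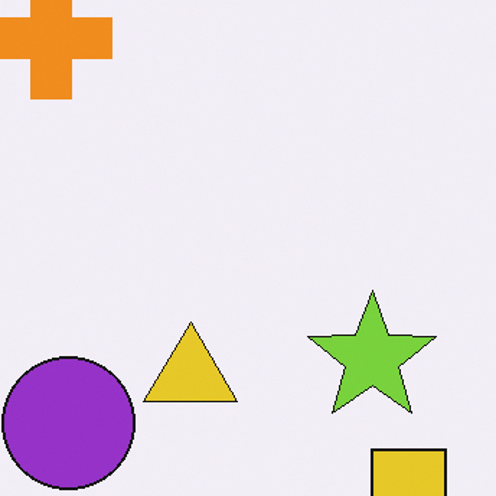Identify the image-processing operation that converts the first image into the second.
The transformation is: cropped to a modestly smaller region and rescaled.

The visible shapes are larger and the field of view is narrower; shapes near the original edges may be partly or wholly outside the frame — a crop-and-rescale.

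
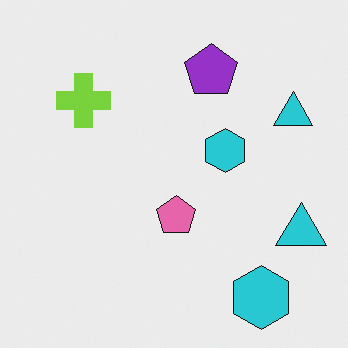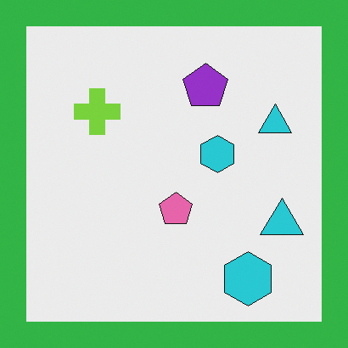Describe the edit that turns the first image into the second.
Framed with a green border.

A solid green frame runs around the edge of the second image, with the content slightly shrunk inside it.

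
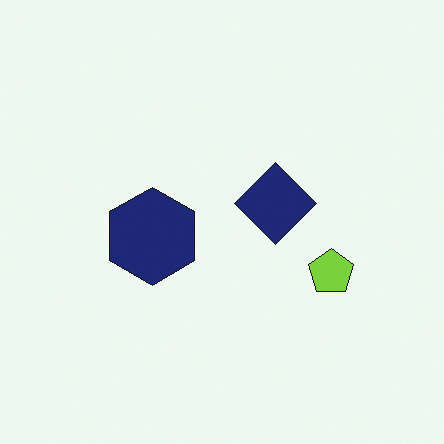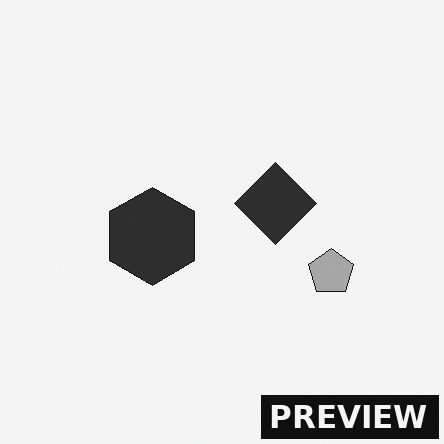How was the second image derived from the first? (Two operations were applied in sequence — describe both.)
The second image is the first converted to grayscale, then watermarked with the text "PREVIEW" in the lower-right corner.

All color is removed — every shape is now a shade of grey. A dark label reading "PREVIEW" appears in the lower-right corner.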